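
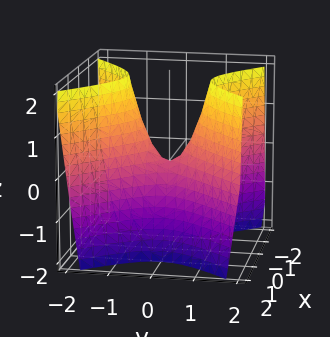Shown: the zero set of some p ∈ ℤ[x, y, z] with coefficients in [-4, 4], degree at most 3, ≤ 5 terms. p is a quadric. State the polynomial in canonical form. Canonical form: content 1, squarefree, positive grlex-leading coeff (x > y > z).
First, the degree is 2 — a hyperbolic paraboloid; a quadric.
Then, symmetries: mirror symmetry y ↦ −y ⇒ only even powers of y; the x ↦ −x reflection is a symmetry, so x appears only in even powers.
Next, from the visible intercepts: one y-axis crossing is at y = 0; it meets the z-axis at z = 0 (among the integer gridlines).
Finally, together with the visible shape, these determine p as stated.

2*x^2 - 2*y^2 + z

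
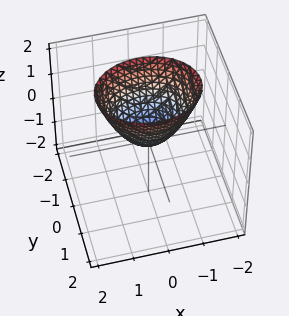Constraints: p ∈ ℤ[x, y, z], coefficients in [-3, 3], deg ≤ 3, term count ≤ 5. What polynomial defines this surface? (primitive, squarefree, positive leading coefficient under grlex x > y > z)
2*x^2 + 3*y^2 - 2*z

(a) deg p = 2. A paraboloid; a quadric.
(b) Symmetries: it's symmetric under y → −y, forcing even powers of y; the x ↦ −x reflection is a symmetry, so x appears only in even powers.
(c) Reading off the gridlines: one y-axis crossing is at y = 0; it meets the x-axis at x = 0 (among the integer gridlines); one z-axis crossing is at z = 0.
(d) Fitting integer coefficients to these (and the overall shape) gives p.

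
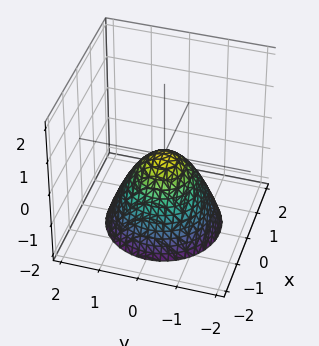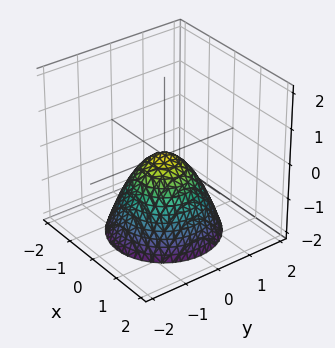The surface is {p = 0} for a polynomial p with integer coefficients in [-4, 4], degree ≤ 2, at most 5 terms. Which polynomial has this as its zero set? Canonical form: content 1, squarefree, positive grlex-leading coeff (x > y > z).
1. Degree: a single bowl opening along one axis; a quadric, so deg p = 2.
2. Symmetry: the z-axis is an axis of rotation, so x and y enter only as x² + y².
3. From the axis intercepts and sections: it crosses the y-axis at the gridline y = 0; one x-axis crossing is at x = 0; it meets the z-axis at z = 0 (among the integer gridlines).
4. Putting this together gives p.

x^2 + y^2 + z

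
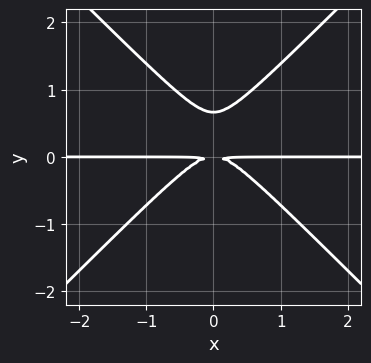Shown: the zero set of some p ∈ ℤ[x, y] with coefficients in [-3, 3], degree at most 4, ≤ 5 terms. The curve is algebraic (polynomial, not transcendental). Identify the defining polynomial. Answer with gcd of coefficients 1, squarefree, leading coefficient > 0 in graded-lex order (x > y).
3*x^2*y - 3*y^3 + 2*y^2

(a) Degree: no degree-2 curve has this shape, so deg p = 3.
(b) Symmetries: the x ↦ −x reflection is a symmetry, so x appears only in even powers.
(c) Observable constraints: the visible x-axis segment lies entirely on the curve.
(d) These observations pin down the coefficients.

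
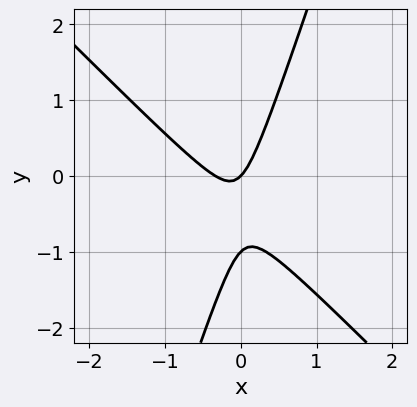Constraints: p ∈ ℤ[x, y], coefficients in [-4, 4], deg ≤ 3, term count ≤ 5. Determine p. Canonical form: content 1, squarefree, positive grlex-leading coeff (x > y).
3*x^2 + 2*x*y - y^2 + x - y

1. Degree: a generic line meets the curve in up to 2 points, so deg p = 2.
2. From the axis intercepts and sections: one x-axis crossing is at x = 0; the y-axis gridline crossings are at y ∈ {-1, 0}.
3. The integer polynomial consistent with all of this is the stated p.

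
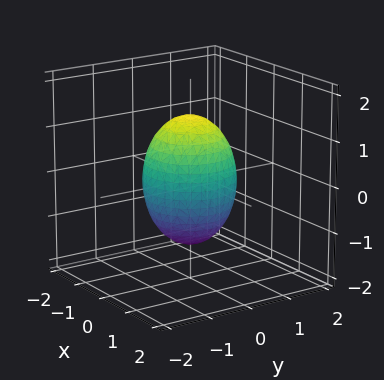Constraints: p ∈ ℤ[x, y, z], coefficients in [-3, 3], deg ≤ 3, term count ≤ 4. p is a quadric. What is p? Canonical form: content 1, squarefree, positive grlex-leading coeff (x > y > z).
2*x^2 + 2*y^2 + z^2 - 2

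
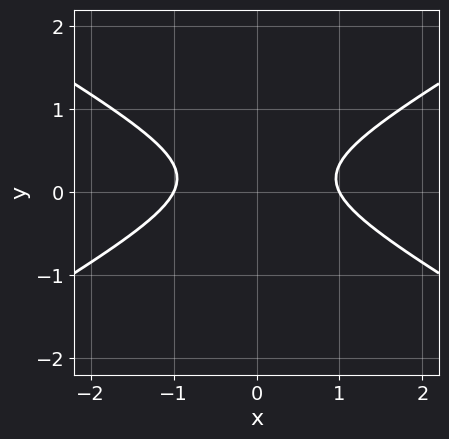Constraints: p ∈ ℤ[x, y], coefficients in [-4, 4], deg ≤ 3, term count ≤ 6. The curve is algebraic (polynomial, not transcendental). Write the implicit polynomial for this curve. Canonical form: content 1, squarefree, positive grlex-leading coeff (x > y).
x^2 - 3*y^2 + y - 1

First, deg p = 2.
Then, symmetries: mirror symmetry x ↦ −x ⇒ only even powers of x.
Next, checking where it meets the axes: among the integer gridlines, it crosses the x-axis at x ∈ {-1, 1}; no y-intercept at any integer in the box.
Finally, solving for integer coefficients yields p as stated.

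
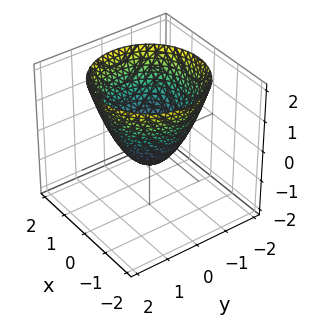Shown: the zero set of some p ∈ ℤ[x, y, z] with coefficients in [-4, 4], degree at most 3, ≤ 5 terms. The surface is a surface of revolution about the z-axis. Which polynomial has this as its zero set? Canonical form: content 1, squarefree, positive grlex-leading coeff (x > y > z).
3*x^2 + 3*y^2 - 3*z - 2

First, deg p = 2. No degree-1 surface has this shape.
Then, symmetries: rotational symmetry about the z-axis ⇒ p depends on x, y only through x² + y².
Next, from the axis intercepts and sections: a circular section at z = 1 has radius between 1 and 2.
Finally, the integer polynomial consistent with all of this is the stated p.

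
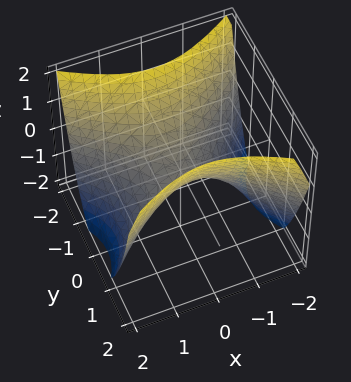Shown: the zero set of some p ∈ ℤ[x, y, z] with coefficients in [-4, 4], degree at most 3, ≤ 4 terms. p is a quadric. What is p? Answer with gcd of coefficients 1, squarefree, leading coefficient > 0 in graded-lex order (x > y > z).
1. Degree: a saddle surface; a quadric, so deg p = 2.
2. Symmetries: the x ↦ −x reflection is a symmetry, so x appears only in even powers; mirror symmetry y ↦ −y ⇒ only even powers of y.
3. From the axis intercepts and sections: one z-axis crossing is at z = 0; it crosses the x-axis at the gridline x = 0.
4. Fitting integer coefficients to these (and the overall shape) gives p.

2*x^2 - 3*y^2 + 3*z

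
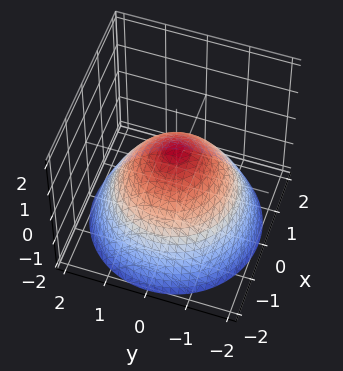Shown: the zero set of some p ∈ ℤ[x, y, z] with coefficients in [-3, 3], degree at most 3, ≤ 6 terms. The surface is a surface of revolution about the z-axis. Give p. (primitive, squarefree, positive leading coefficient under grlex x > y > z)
2*x^2 + 2*y^2 + 3*z - 2

1. Degree: the shape is more complex than any degree-1 surface, so deg p = 2.
2. Symmetry: every cross-section ⟂ z is a circle, so x, y appear only via x² + y².
3. From the axis intercepts and sections: among the integer gridlines, it crosses the x-axis at x ∈ {-1, 1}; among the integer gridlines, it crosses the y-axis at y ∈ {-1, 1}; a circular section at z = 0 has radius exactly 1.
4. Matching integer coefficients to the picture gives p.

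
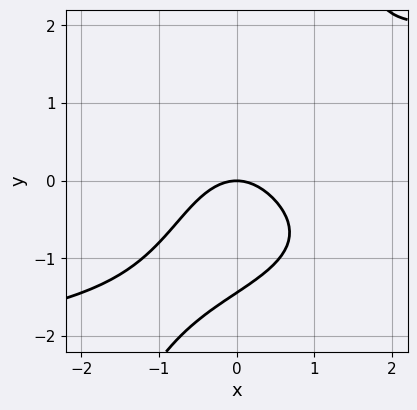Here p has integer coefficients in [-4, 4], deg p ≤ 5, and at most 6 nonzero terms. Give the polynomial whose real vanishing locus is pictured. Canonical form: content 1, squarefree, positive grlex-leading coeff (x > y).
First, degree: no degree-3 curve has this shape, so deg p = 4.
Next, reading off the gridlines: it crosses the x-axis at the gridline x = 0; one y-axis crossing is at y = 0.
Finally, solving for integer coefficients yields p as stated.

2*x*y^3 - y^4 - 3*x^2 - 3*y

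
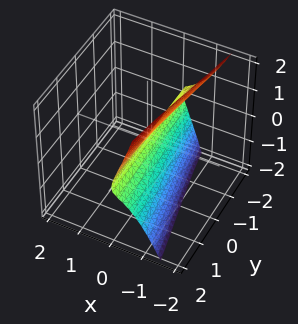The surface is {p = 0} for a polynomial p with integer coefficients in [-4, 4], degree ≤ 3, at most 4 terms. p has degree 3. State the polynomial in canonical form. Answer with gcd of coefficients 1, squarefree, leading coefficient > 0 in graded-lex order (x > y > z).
1. deg p = 3. No degree-2 surface has this shape.
2. Against the integer gridlines: it crosses the z-axis at the gridline z = 0; the visible y-axis segment lies entirely on the surface; it meets the x-axis at x = 0 (among the integer gridlines).
3. The integer polynomial consistent with all of this is the stated p.

3*x^3 + x*y*z + z^2 + x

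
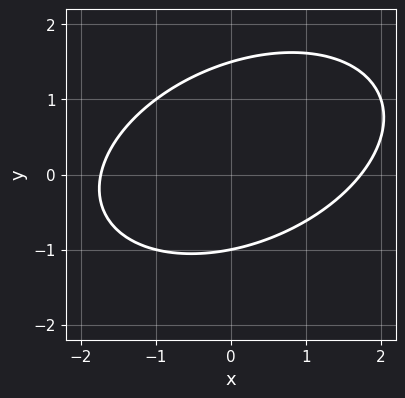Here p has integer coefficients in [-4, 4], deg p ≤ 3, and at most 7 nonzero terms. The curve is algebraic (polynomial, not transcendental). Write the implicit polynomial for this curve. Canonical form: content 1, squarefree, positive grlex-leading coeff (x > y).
Degree: a generic line meets the curve in up to 2 points, so deg p = 2.
From the visible intercepts: it meets the y-axis at y = -1 (among the integer gridlines).
Assembling these constraints gives the stated polynomial.

x^2 - x*y + 2*y^2 - y - 3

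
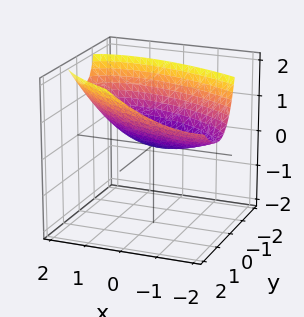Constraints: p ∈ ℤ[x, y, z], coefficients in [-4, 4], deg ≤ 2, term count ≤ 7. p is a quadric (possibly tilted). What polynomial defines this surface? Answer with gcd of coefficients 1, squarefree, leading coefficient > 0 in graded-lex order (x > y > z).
x^2 + 2*x*y + 3*y^2 - 2*y*z - 3*z

(a) Degree: the shape is more complex than any degree-1 surface, so deg p = 2.
(b) From the axis intercepts and sections: it meets the y-axis at y = 0 (among the integer gridlines); it crosses the z-axis at the gridline z = 0; it meets the x-axis at x = 0 (among the integer gridlines).
(c) Putting this together gives p.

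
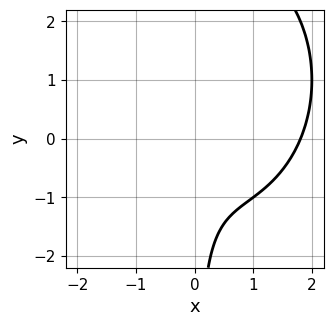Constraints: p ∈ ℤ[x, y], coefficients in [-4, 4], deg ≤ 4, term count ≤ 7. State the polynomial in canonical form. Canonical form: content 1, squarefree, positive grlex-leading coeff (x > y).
2*x^3 + x*y^2 - 3*x^2 - 2*x*y - 2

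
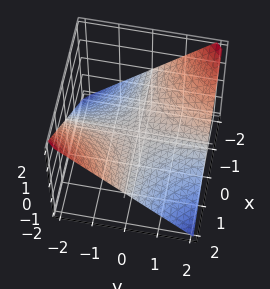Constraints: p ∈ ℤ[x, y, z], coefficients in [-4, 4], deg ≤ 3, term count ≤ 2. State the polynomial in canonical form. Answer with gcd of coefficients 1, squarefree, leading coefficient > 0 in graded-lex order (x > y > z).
(a) deg p = 2. A saddle surface; a quadric.
(b) Against the integer gridlines: the visible x-axis segment lies entirely on the surface; the visible y-axis segment lies entirely on the surface; it crosses the z-axis at the gridline z = 0.
(c) Fitting integer coefficients to these (and the overall shape) gives p.

x*y + 2*z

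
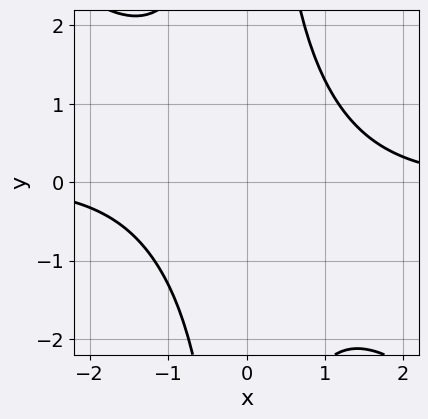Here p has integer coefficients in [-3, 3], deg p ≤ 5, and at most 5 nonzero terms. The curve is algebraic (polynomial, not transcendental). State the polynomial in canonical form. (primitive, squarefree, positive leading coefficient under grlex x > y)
x^3*y + x^2*y^2 - 3

The degree is 4 — the shape is more complex than any degree-3 curve.
From the visible intercepts: it misses every integer gridline on the y-axis; no x-intercept at any integer in the box.
Together with the visible shape, these determine p as stated.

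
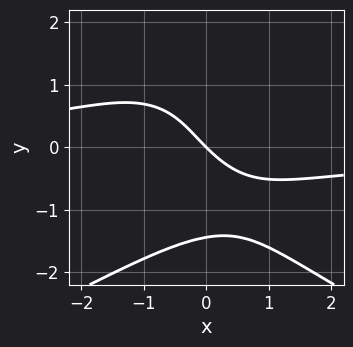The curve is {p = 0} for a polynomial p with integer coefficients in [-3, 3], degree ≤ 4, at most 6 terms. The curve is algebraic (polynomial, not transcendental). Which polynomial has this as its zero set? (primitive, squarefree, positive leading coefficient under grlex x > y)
y^4 + 2*x^2*y + x*y + 3*x + 3*y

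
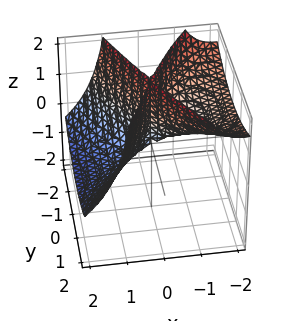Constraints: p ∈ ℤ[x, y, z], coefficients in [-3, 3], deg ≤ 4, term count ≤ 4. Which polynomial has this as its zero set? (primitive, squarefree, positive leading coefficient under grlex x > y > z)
x^3 + 2*x^2*z - y^2

The degree is 3 — no degree-2 surface has this shape.
From the visible intercepts: one y-axis crossing is at y = 0; the visible z-axis segment lies entirely on the surface; one x-axis crossing is at x = 0.
Fitting integer coefficients to these (and the overall shape) gives p.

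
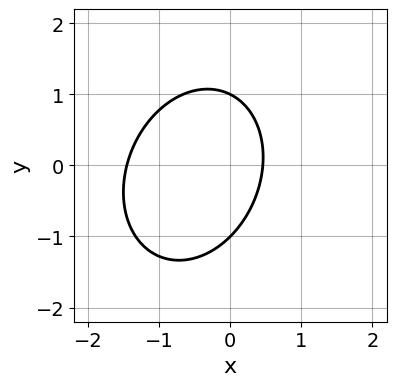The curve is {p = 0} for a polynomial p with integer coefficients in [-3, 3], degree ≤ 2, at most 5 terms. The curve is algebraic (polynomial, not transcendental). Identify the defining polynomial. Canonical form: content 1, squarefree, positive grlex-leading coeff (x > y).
First, deg p = 2. A generic line meets the curve in up to 2 points.
Next, from the axis intercepts and sections: among the integer gridlines, it crosses the y-axis at y ∈ {-1, 1}.
Finally, putting this together gives p.

3*x^2 - x*y + 2*y^2 + 3*x - 2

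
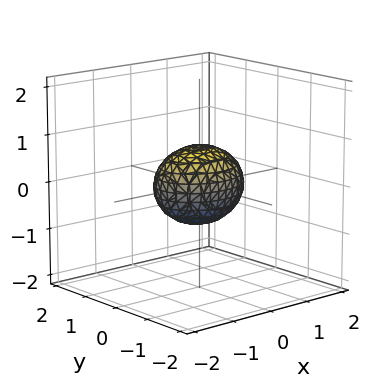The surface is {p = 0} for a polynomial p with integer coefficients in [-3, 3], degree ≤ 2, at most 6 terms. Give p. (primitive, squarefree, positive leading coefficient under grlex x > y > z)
First, deg p = 2. A closed, bounded, convex surface; a quadric.
Then, symmetries: the y ↦ −y reflection is a symmetry, so y appears only in even powers; it's symmetric under z → −z, forcing even powers of z; the x ↦ −x reflection is a symmetry, so x appears only in even powers.
Then, checking where it meets the axes: the x-axis gridline crossings are at x ∈ {-1, 1}.
Finally, putting this together gives p.

2*x^2 + 3*y^2 + 3*z^2 - 2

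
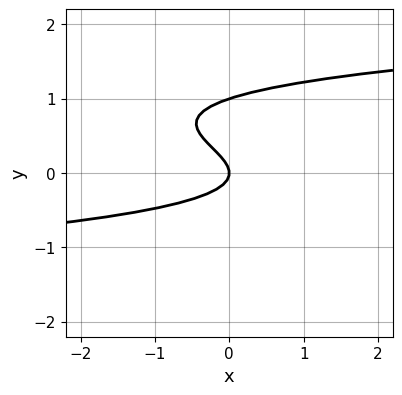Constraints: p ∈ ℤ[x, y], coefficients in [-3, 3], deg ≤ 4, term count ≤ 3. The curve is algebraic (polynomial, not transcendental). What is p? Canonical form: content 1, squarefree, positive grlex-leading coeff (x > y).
First, deg p = 3. The shape is more complex than any degree-2 curve.
Then, reading off the gridlines: one x-axis crossing is at x = 0; among the integer gridlines, it crosses the y-axis at y ∈ {0, 1}.
Finally, assembling these constraints gives the stated polynomial.

3*y^3 - 3*y^2 - x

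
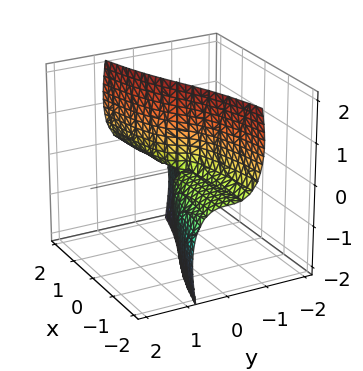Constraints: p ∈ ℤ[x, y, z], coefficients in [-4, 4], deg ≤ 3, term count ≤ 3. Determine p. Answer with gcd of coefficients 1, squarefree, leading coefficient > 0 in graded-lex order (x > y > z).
(a) deg p = 3. The shape is more complex than any degree-2 surface.
(b) Against the integer gridlines: every point of the x-axis in the box is on the surface; it crosses the y-axis at the gridline y = 0; every point of the z-axis in the box is on the surface.
(c) Putting this together gives p.

2*y^3 + y*z^2 - x*z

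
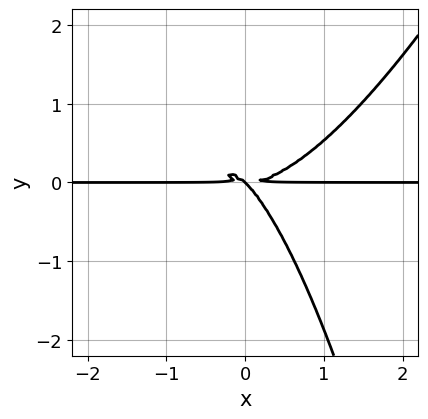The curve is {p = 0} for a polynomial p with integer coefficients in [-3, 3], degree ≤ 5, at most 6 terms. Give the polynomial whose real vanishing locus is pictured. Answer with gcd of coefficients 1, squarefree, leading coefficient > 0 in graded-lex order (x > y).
3*x^3*y - x^2*y^2 - 3*x*y^2 - 3*y^3

1. deg p = 4.
2. From the axis intercepts and sections: the visible x-axis segment lies entirely on the curve; it crosses the y-axis at the gridline y = 0.
3. Matching integer coefficients to the picture gives p.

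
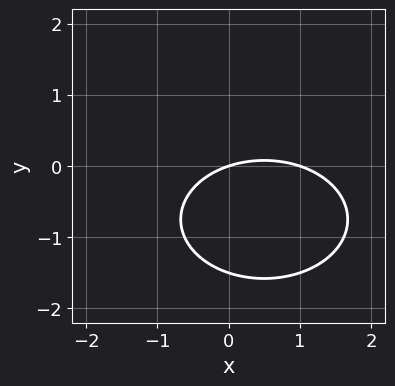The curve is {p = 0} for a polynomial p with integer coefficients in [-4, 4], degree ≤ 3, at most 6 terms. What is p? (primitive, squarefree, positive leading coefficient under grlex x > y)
x^2 + 2*y^2 - x + 3*y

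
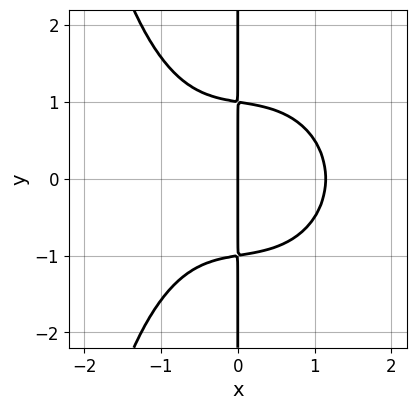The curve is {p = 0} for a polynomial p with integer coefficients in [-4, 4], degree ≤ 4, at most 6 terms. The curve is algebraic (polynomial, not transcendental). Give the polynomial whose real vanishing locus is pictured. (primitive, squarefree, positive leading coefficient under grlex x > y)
1. deg p = 4. No degree-3 curve has this shape.
2. Symmetries: mirror symmetry y ↦ −y ⇒ only even powers of y.
3. Checking where it meets the axes: the visible y-axis segment lies entirely on the curve; one x-axis crossing is at x = 0.
4. These observations pin down the coefficients.

2*x^4 + x^2*y^2 + 3*x*y^2 - 3*x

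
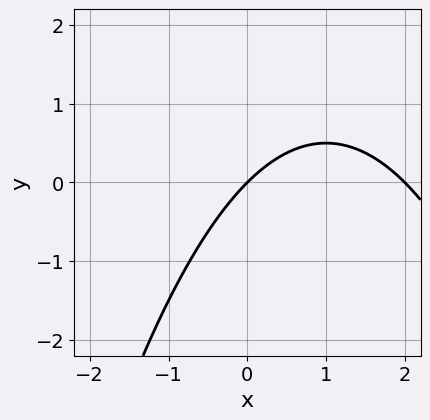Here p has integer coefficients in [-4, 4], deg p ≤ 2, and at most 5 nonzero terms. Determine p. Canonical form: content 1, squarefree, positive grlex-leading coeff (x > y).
x^2 - 2*x + 2*y

The degree is 2 — a generic line meets the curve in up to 2 points.
Checking where it meets the axes: the x-axis gridline crossings are at x ∈ {0, 2}; one y-axis crossing is at y = 0.
Together with the visible shape, these determine p as stated.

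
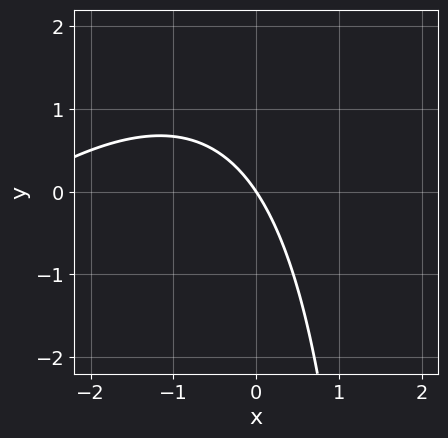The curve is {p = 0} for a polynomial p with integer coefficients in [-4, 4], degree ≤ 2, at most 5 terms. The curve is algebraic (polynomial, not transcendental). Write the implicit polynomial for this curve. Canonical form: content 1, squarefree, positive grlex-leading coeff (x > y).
x^2 - x*y + 3*x + 2*y

Degree: no degree-1 curve has this shape, so deg p = 2.
Against the integer gridlines: one x-axis crossing is at x = 0; it crosses the y-axis at the gridline y = 0.
The integer polynomial consistent with all of this is the stated p.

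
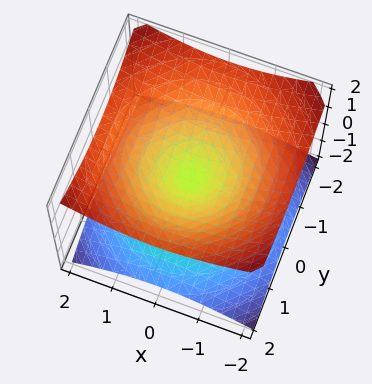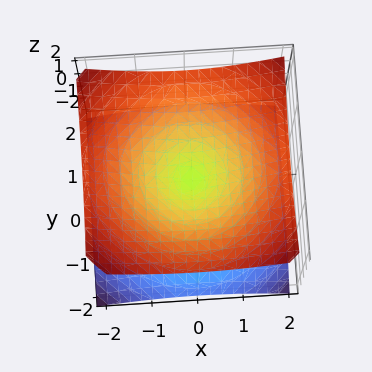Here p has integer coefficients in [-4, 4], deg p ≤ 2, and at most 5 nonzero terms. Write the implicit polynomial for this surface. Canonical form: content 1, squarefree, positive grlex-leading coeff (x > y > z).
x^2 + y^2 - 2*z^2

deg p = 2. A double cone through the origin; a quadric.
Symmetries: mirror symmetry z ↦ −z ⇒ only even powers of z; rotational symmetry about the z-axis ⇒ p depends on x, y only through x² + y².
Observable constraints: one x-axis crossing is at x = 0; a circular section at z = 1 has radius between 1 and 2.
Solving for integer coefficients yields p as stated.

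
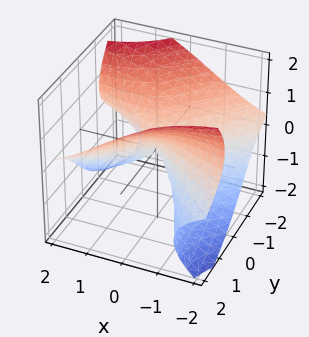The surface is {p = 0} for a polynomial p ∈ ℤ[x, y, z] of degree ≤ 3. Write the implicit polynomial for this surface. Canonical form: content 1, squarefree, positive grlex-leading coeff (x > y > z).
3*x*y*z + 2*z^3 + x^2 - 2*y^2

First, degree: a generic line meets the surface in up to 3 points, so deg p = 3.
Then, checking where it meets the axes: it meets the y-axis at y = 0 (among the integer gridlines); one x-axis crossing is at x = 0; it crosses the z-axis at the gridline z = 0.
Finally, solving for integer coefficients yields p as stated.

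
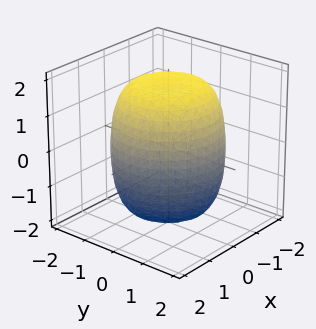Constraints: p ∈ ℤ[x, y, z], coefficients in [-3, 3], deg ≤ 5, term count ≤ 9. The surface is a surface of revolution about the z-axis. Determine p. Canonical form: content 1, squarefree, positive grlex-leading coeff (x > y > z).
x^4 + 2*x^2*y^2 + y^4 - x^2 - y^2 + z^2 - 3

Degree: a generic line meets the surface in up to 4 points, so deg p = 4.
Symmetry: the z-axis is an axis of rotation, so x and y enter only as x² + y².
Observable constraints: a circular section at z = -1 has radius between 1 and 2.
Solving for integer coefficients yields p as stated.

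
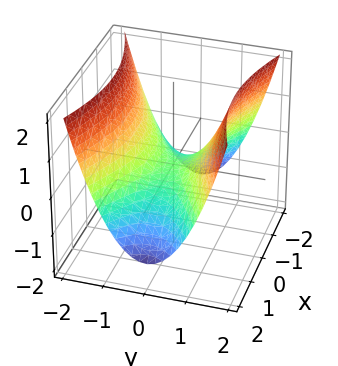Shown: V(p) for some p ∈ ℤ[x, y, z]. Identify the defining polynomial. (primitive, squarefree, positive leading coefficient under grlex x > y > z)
x^2 - 3*y^2 + 3*z

deg p = 2. A hyperbolic paraboloid; a quadric.
Symmetries: it's symmetric under y → −y, forcing even powers of y; the x ↦ −x reflection is a symmetry, so x appears only in even powers.
Observable constraints: it crosses the y-axis at the gridline y = 0; one z-axis crossing is at z = 0.
These observations pin down the coefficients.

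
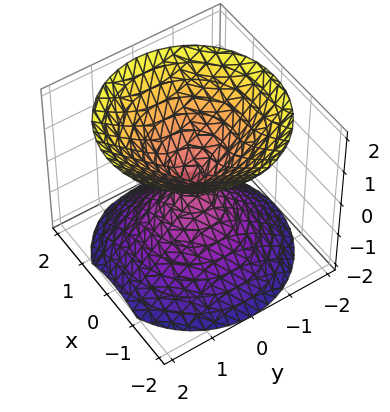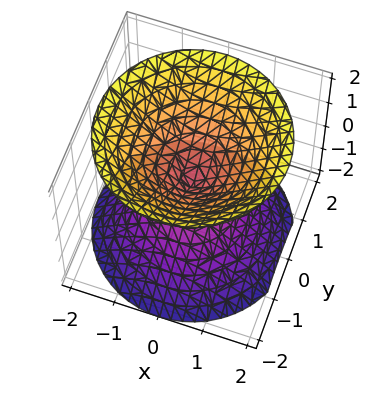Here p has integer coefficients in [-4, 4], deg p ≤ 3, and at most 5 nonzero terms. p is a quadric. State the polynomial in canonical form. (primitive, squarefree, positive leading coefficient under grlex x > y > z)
(a) There are 2 components.
(b) The degree is 2 — two nappes meeting at a single point; a quadric.
(c) Symmetries: every cross-section ⟂ z is a circle, so x, y appear only via x² + y²; the z ↦ −z reflection is a symmetry, so z appears only in even powers.
(d) Reading off the gridlines: one x-axis crossing is at x = 0; one y-axis crossing is at y = 0; it meets the z-axis at z = 0 (among the integer gridlines).
(e) Putting this together gives p.

x^2 + y^2 - z^2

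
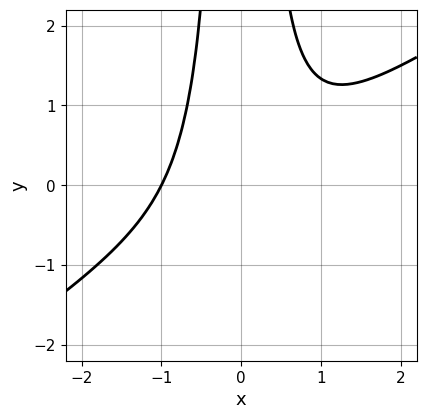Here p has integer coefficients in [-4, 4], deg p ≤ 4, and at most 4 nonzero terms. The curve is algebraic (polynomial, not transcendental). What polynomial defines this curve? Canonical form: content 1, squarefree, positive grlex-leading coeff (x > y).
2*x^3 - 3*x^2*y + 2

1. The degree is 3 — the shape is more complex than any degree-2 curve.
2. Observable constraints: it meets the x-axis at x = -1 (among the integer gridlines); the curve avoids every integer y-axis point in the box.
3. Assembling these constraints gives the stated polynomial.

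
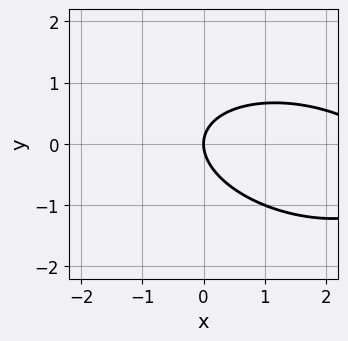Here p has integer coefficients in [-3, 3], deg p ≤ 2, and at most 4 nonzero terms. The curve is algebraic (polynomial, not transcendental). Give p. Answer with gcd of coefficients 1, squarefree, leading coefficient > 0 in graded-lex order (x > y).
x^2 + x*y + 3*y^2 - 3*x

(a) The degree is 2 — a generic line meets the curve in up to 2 points.
(b) From the visible intercepts: one x-axis crossing is at x = 0; one y-axis crossing is at y = 0.
(c) The integer polynomial consistent with all of this is the stated p.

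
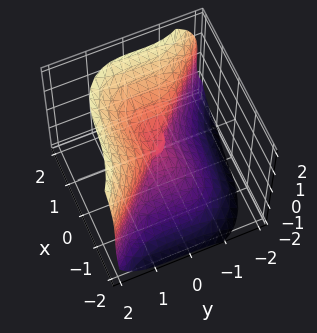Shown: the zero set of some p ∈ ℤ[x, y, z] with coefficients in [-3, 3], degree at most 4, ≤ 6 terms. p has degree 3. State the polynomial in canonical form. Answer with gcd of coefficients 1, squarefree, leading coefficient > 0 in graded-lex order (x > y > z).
First, the degree is 3 — a generic line meets the surface in up to 3 points.
Next, from the visible intercepts: one z-axis crossing is at z = 0; it crosses the y-axis at the gridline y = 0.
Finally, putting this together gives p.

2*x^3 + x*y^2 + 3*y^3 - 2*z^3 + z^2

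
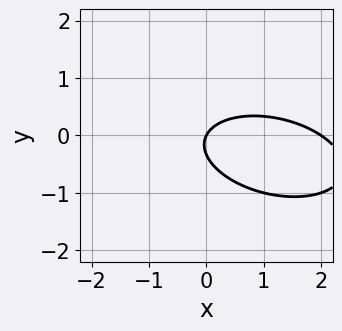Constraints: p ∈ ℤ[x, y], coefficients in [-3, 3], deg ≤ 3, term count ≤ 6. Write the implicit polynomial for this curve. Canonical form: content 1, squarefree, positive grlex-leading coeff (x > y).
x^2 + x*y + 3*y^2 - 2*x + y

1. deg p = 2. No degree-1 curve has this shape.
2. Reading off the gridlines: the x-axis gridline crossings are at x ∈ {0, 2}; it crosses the y-axis at the gridline y = 0.
3. The integer polynomial consistent with all of this is the stated p.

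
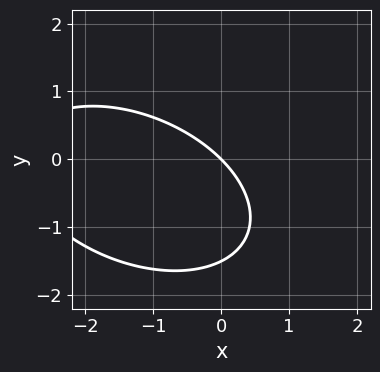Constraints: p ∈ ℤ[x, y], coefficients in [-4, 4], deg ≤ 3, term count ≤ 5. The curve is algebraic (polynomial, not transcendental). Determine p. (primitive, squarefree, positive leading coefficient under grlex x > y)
1. The degree is 2 — a generic line meets the curve in up to 2 points.
2. From the visible intercepts: it crosses the x-axis at the gridline x = 0; it meets the y-axis at y = 0 (among the integer gridlines).
3. These observations pin down the coefficients.

x^2 + x*y + 2*y^2 + 3*x + 3*y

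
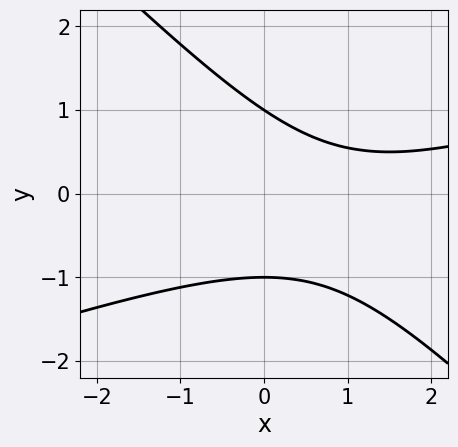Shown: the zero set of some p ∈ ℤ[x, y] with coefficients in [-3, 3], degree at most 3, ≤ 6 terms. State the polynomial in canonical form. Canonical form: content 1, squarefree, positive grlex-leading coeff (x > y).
x^2 - 2*x*y - 3*y^2 - 2*x + 3

The degree is 2 — a generic line meets the curve in up to 2 points.
Observable constraints: the curve avoids every integer x-axis point in the box; among the integer gridlines, it crosses the y-axis at y ∈ {-1, 1}.
Fitting integer coefficients to these (and the overall shape) gives p.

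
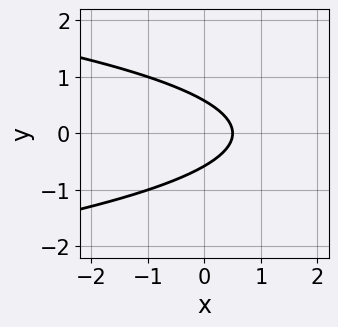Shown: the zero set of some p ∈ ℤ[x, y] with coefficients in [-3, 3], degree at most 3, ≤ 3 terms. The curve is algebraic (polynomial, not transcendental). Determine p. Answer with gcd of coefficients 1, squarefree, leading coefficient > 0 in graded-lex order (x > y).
3*y^2 + 2*x - 1

1. deg p = 2. A generic line meets the curve in up to 2 points.
2. Symmetries: it's symmetric under y → −y, forcing even powers of y.
3. Putting this together gives p.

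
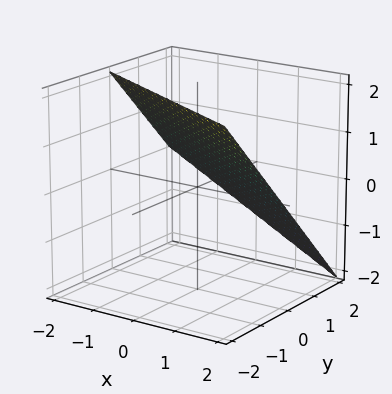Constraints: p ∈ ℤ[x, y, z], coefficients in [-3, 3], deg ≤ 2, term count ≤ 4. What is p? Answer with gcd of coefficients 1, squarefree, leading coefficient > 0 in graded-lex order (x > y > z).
x + 2*y + 2*z - 2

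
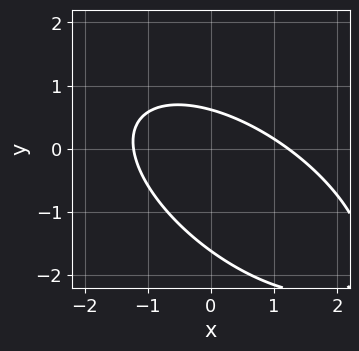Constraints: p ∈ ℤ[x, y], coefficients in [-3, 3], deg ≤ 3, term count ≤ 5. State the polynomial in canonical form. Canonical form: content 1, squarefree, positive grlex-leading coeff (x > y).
2*x^2 + 3*x*y + 3*y^2 + 3*y - 3

First, degree: a generic line meets the curve in up to 2 points, so deg p = 2.
Finally, matching integer coefficients to the picture gives p.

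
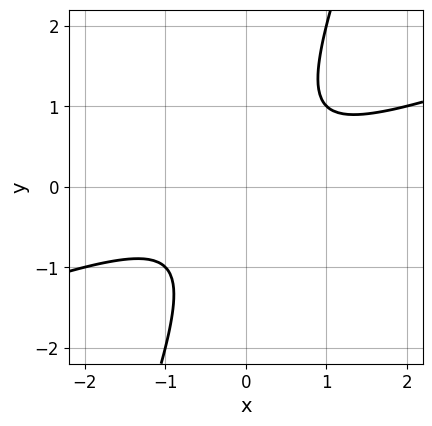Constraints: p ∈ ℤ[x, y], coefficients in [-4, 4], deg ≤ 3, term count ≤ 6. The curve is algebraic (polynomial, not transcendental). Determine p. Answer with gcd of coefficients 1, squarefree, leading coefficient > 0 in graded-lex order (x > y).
x^2 - 3*x*y + y^2 + 1

The degree is 2 — no degree-1 curve has this shape.
Against the integer gridlines: the curve avoids every integer y-axis point in the box; no x-intercept at any integer in the box.
Together with the visible shape, these determine p as stated.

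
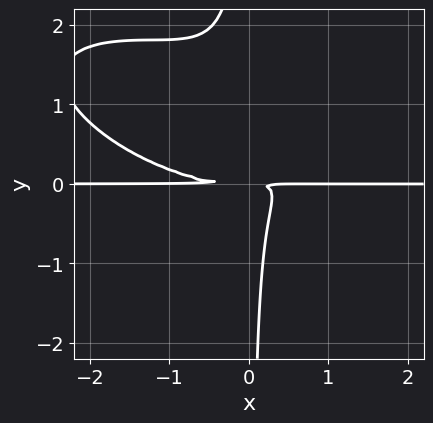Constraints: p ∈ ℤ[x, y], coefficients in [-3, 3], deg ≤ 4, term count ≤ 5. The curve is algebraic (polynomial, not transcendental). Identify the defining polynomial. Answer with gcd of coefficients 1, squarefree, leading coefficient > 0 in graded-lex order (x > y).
x^3*y + 2*x^2*y^2 + 3*x*y^3 - 3*x*y^2 + y^2

1. deg p = 4.
2. From the visible intercepts: the visible x-axis segment lies entirely on the curve.
3. These observations pin down the coefficients.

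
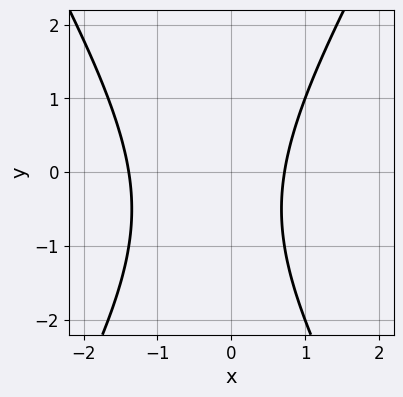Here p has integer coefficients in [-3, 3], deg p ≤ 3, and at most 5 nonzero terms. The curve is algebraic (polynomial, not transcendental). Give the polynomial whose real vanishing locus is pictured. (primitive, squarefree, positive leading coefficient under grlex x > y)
Degree: no degree-1 curve has this shape, so deg p = 2.
Reading off the gridlines: the curve avoids every integer y-axis point in the box.
Assembling these constraints gives the stated polynomial.

3*x^2 - y^2 + 2*x - y - 3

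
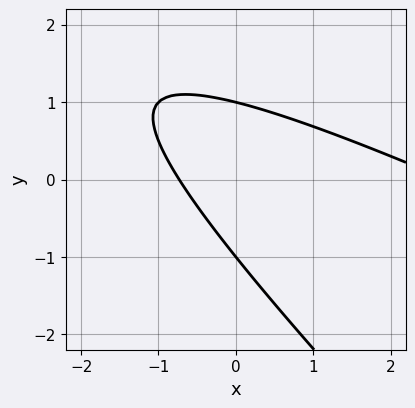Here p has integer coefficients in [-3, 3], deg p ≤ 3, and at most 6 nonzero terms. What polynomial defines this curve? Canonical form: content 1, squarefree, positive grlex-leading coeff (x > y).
(a) Degree: the shape is more complex than any degree-1 curve, so deg p = 2.
(b) From the axis intercepts and sections: among the integer gridlines, it crosses the y-axis at y ∈ {-1, 1}.
(c) Assembling these constraints gives the stated polynomial.

x^2 + 3*x*y + 2*y^2 - 2*x - 2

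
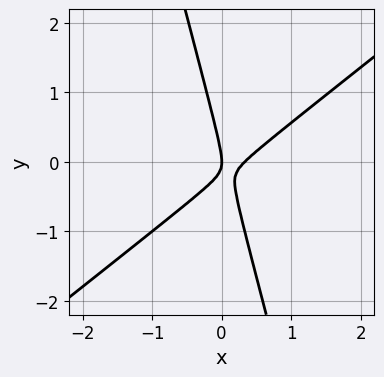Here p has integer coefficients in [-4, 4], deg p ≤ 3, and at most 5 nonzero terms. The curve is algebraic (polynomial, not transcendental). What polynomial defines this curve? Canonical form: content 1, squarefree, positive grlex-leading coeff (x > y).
1. The degree is 2 — a generic line meets the curve in up to 2 points.
2. Reading off the gridlines: it crosses the y-axis at the gridline y = 0; it meets the x-axis at x = 0 (among the integer gridlines).
3. Matching integer coefficients to the picture gives p.

3*x^2 - 3*x*y - y^2 - x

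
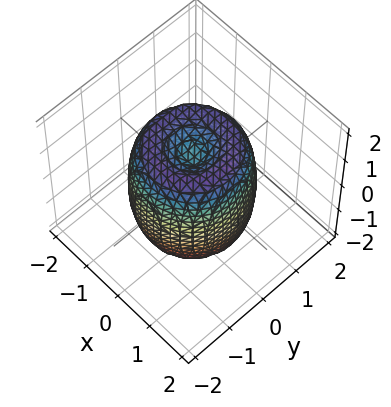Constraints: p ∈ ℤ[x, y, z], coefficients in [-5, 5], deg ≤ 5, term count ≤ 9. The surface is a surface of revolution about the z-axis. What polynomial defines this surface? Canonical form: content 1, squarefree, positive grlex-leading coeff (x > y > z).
The degree is 4 — no degree-3 surface has this shape.
Symmetries: the z-axis is an axis of rotation, so x and y enter only as x² + y².
From the axis intercepts and sections: among the integer gridlines, it crosses the z-axis at z ∈ {-1, 1}; a circular section at z = 1 has radius between 1 and 2.
Together with the visible shape, these determine p as stated.

2*x^4 + 4*x^2*y^2 + 2*y^4 - 3*x^2 - 3*y^2 + z^2 - 1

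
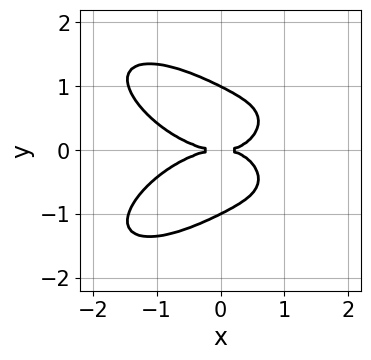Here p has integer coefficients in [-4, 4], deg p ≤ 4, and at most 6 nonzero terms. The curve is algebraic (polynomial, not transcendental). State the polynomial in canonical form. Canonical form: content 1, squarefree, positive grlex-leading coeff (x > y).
x^4 + 3*y^4 + 3*x*y^2 - 3*y^2

First, degree: the shape is more complex than any degree-3 curve, so deg p = 4.
Then, symmetries: mirror symmetry y ↦ −y ⇒ only even powers of y.
Then, reading off the gridlines: it crosses the x-axis at the gridline x = 0; the y-axis gridline crossings are at y ∈ {-1, 0, 1}.
Finally, these observations pin down the coefficients.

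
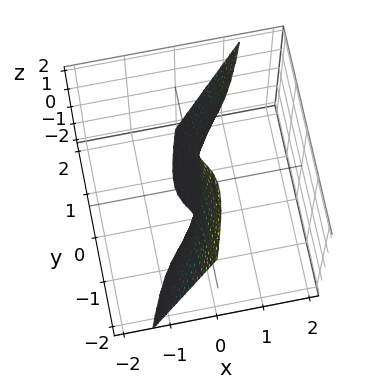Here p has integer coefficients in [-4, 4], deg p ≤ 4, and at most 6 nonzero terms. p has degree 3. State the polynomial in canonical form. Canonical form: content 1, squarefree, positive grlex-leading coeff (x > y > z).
First, the degree is 3 — a generic line meets the surface in up to 3 points.
Then, from the visible intercepts: every point of the z-axis in the box is on the surface; it meets the x-axis at x = 0 (among the integer gridlines); it crosses the y-axis at the gridline y = 0.
Finally, fitting integer coefficients to these (and the overall shape) gives p.

3*x*y^2 - y^3 - y^2*z + x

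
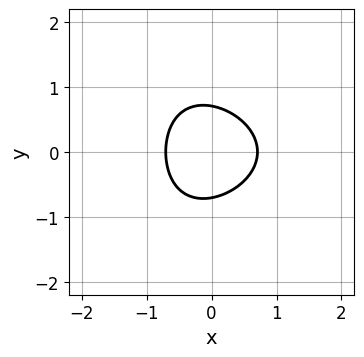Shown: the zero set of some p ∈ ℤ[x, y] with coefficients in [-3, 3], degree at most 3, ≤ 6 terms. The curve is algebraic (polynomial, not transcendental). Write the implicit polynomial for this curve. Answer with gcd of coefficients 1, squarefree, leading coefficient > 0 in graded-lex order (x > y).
x*y^2 + 2*x^2 + 2*y^2 - 1

1. Degree: no degree-2 curve has this shape, so deg p = 3.
2. Symmetries: the y ↦ −y reflection is a symmetry, so y appears only in even powers.
3. The integer polynomial consistent with all of this is the stated p.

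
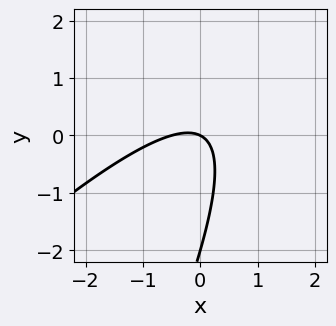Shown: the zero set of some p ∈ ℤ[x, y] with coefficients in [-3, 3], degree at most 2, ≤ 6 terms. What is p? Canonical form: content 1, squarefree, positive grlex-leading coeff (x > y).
2*x^2 - 3*x*y + y^2 + x + 2*y

(a) The degree is 2 — a generic line meets the curve in up to 2 points.
(b) From the axis intercepts and sections: the y-axis gridline crossings are at y ∈ {-2, 0}; it meets the x-axis at x = 0 (among the integer gridlines).
(c) Putting this together gives p.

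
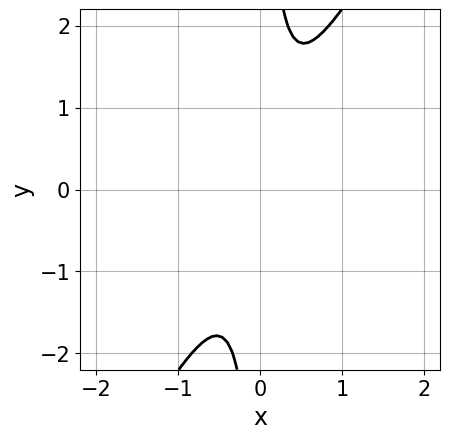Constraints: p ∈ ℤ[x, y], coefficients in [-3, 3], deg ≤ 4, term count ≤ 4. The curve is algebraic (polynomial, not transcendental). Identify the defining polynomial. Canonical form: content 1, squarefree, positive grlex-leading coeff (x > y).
(a) The degree is 4 — the shape is more complex than any degree-3 curve.
(b) Solving for integer coefficients yields p as stated.

2*x^4 + 3*x^2*y^2 - 2*x*y^3 + y^2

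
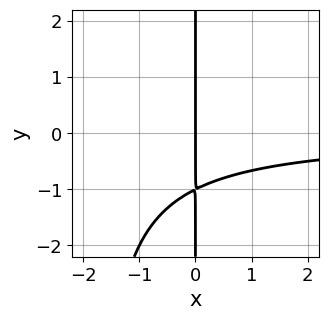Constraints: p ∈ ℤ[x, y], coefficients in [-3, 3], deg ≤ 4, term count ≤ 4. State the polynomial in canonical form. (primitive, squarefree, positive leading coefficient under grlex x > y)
The degree is 3 — the shape is more complex than any degree-2 curve.
Reading off the gridlines: the visible y-axis segment lies entirely on the curve; one x-axis crossing is at x = 0.
Putting this together gives p.

x^2*y + 2*x*y + 2*x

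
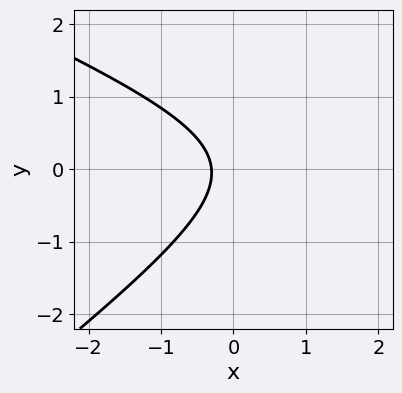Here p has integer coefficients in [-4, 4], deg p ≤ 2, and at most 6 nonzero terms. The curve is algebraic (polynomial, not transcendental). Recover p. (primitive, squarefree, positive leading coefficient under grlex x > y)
x^2 + x*y - 3*y^2 - 3*x - 1

The degree is 2 — the shape is more complex than any degree-1 curve.
Checking where it meets the axes: it misses every integer gridline on the y-axis.
Assembling these constraints gives the stated polynomial.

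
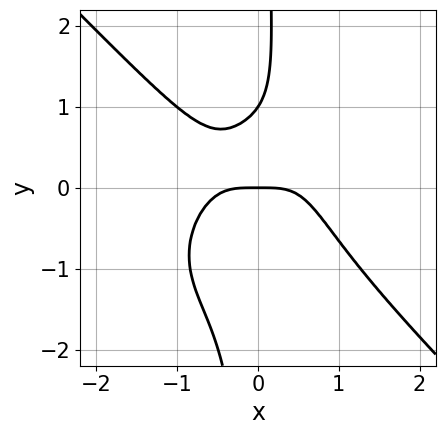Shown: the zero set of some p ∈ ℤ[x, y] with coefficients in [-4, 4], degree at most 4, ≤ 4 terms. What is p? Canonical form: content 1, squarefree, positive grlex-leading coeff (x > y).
1. deg p = 4.
2. From the visible intercepts: it meets the x-axis at x = 0 (among the integer gridlines); the y-axis gridline crossings are at y ∈ {0, 1}.
3. The integer polynomial consistent with all of this is the stated p.

3*x^4 + 3*x*y^3 - 2*y^2 + 2*y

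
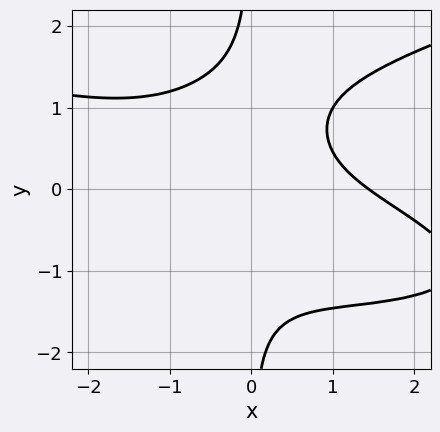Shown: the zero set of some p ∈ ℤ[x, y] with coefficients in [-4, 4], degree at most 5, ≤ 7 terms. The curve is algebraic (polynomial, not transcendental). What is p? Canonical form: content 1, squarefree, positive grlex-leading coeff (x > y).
(a) deg p = 4. A generic line meets the curve in up to 4 points.
(b) From the axis intercepts and sections: it misses every integer gridline on the y-axis.
(c) The integer polynomial consistent with all of this is the stated p.

3*x*y^3 - x^3 - 2*x^2*y - 3*x*y + 3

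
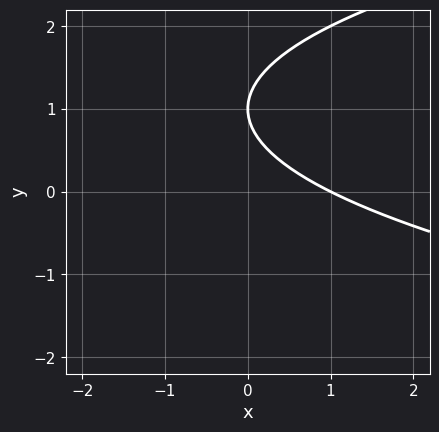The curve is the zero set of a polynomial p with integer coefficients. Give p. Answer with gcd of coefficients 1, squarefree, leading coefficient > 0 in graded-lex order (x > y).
y^2 - x - 2*y + 1

1. deg p = 2. No degree-1 curve has this shape.
2. Checking where it meets the axes: it meets the y-axis at y = 1 (among the integer gridlines); one x-axis crossing is at x = 1.
3. The integer polynomial consistent with all of this is the stated p.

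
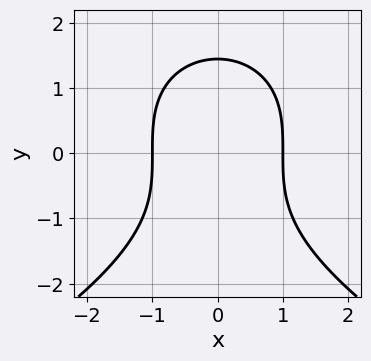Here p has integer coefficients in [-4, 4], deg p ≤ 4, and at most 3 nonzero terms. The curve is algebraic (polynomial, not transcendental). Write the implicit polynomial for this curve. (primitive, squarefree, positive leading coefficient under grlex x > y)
y^3 + 3*x^2 - 3

(a) The degree is 3 — a generic line meets the curve in up to 3 points.
(b) Symmetries: the x ↦ −x reflection is a symmetry, so x appears only in even powers.
(c) Against the integer gridlines: the x-axis gridline crossings are at x ∈ {-1, 1}.
(d) Fitting integer coefficients to these (and the overall shape) gives p.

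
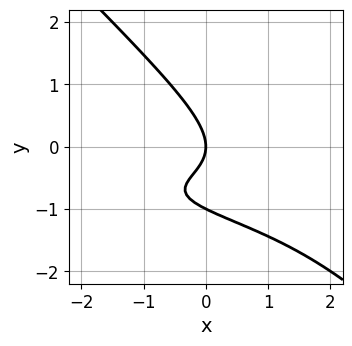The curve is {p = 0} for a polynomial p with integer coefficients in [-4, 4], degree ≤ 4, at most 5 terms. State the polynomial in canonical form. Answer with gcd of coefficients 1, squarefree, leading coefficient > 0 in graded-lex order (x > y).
1. deg p = 3. The shape is more complex than any degree-2 curve.
2. From the visible intercepts: one x-axis crossing is at x = 0; the y-axis gridline crossings are at y ∈ {-1, 0}.
3. The integer polynomial consistent with all of this is the stated p.

2*x*y^2 + 2*y^3 + 3*x*y + 2*y^2 + 2*x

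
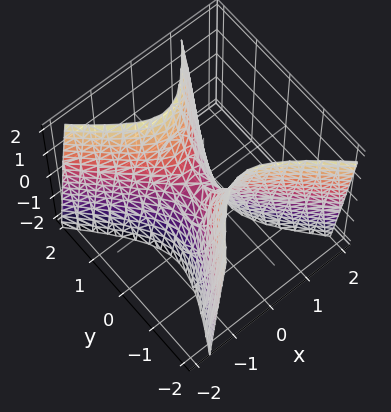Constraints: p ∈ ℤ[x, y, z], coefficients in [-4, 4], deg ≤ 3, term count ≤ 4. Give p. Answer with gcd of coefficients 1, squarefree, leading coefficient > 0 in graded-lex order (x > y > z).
The degree is 2 — no degree-1 surface has this shape.
Observable constraints: one x-axis crossing is at x = 0; it meets the z-axis at z = 0 (among the integer gridlines); it crosses the y-axis at the gridline y = 0.
Putting this together gives p.

3*x^2 + x*y - 2*y^2 + z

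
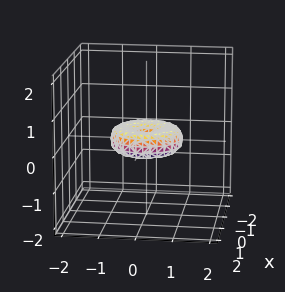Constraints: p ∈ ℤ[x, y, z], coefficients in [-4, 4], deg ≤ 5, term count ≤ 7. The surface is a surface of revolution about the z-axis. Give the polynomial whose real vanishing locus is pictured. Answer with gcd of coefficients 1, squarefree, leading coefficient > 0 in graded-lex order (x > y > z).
First, degree: the shape is more complex than any degree-3 surface, so deg p = 4.
Then, symmetries: the z-axis is an axis of rotation, so x and y enter only as x² + y².
Next, against the integer gridlines: the y-axis gridline crossings are at y ∈ {-1, 0, 1}; a circular section at z = 0 has radius exactly 1.
Finally, assembling these constraints gives the stated polynomial. Check: (1, 0, 0) on the x-axis lies on the surface, and p(1, 0, 0) = 0. ✓

x^4 + 2*x^2*y^2 + y^4 - x^2 - y^2 + 2*z^2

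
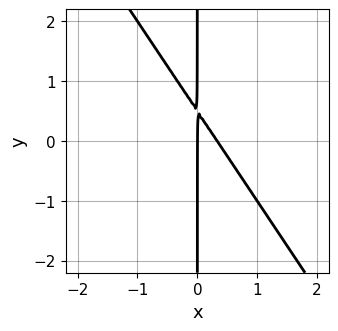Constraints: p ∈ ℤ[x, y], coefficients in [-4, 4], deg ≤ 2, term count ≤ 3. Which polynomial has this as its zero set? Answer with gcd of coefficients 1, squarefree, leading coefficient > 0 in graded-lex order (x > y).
3*x^2 + 2*x*y - x

First, the degree is 2 — no degree-1 curve has this shape.
Next, from the visible intercepts: the visible y-axis segment lies entirely on the curve; one x-axis crossing is at x = 0.
Finally, fitting integer coefficients to these (and the overall shape) gives p.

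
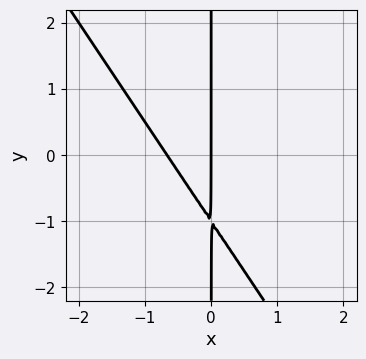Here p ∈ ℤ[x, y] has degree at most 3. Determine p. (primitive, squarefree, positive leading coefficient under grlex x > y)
1. deg p = 2. A generic line meets the curve in up to 2 points.
2. Observable constraints: it meets the x-axis at x = 0 (among the integer gridlines); the visible y-axis segment lies entirely on the curve.
3. Putting this together gives p.

3*x^2 + 2*x*y + 2*x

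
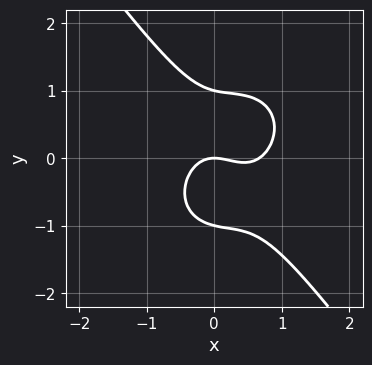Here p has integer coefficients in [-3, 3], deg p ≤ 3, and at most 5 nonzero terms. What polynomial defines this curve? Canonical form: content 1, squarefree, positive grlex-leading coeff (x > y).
3*x^3 + x*y^2 + 2*y^3 - 2*x^2 - 2*y

First, degree: a generic line meets the curve in up to 3 points, so deg p = 3.
Next, from the visible intercepts: among the integer gridlines, it crosses the y-axis at y ∈ {-1, 0, 1}; it crosses the x-axis at the gridline x = 0.
Finally, putting this together gives p.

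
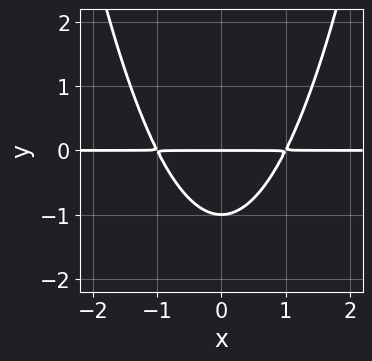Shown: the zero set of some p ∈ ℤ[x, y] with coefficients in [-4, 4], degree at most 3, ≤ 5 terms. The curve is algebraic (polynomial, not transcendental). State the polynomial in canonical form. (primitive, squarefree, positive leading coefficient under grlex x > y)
(a) deg p = 3. A generic line meets the curve in up to 3 points.
(b) Symmetries: it's symmetric under x → −x, forcing even powers of x.
(c) Reading off the gridlines: the visible x-axis segment lies entirely on the curve; among the integer gridlines, it crosses the y-axis at y ∈ {-1, 0}.
(d) Solving for integer coefficients yields p as stated.

x^2*y - y^2 - y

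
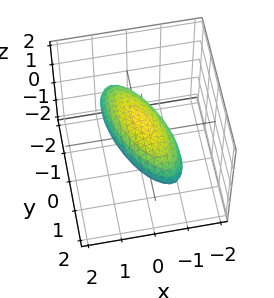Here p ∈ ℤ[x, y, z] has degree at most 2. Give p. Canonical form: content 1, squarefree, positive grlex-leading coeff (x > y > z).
3*x^2 + 2*x*y + y^2 + 3*z^2 - 2

The degree is 2 — a generic line meets the surface in up to 2 points.
Matching integer coefficients to the picture gives p.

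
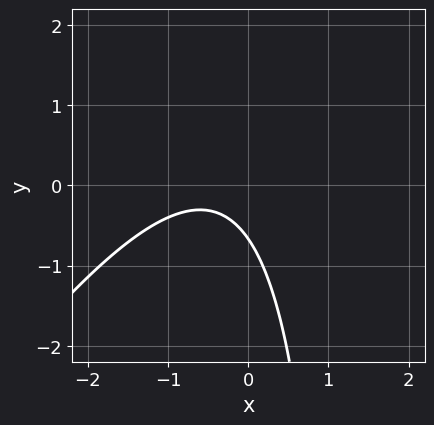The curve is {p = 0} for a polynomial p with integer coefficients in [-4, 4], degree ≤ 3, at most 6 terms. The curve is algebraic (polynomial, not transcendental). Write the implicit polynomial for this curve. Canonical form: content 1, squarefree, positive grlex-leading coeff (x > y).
First, degree: a generic line meets the curve in up to 2 points, so deg p = 2.
Then, from the visible intercepts: it misses every integer gridline on the x-axis.
Finally, matching integer coefficients to the picture gives p.

3*x^2 - 2*x*y + 3*x + 3*y + 2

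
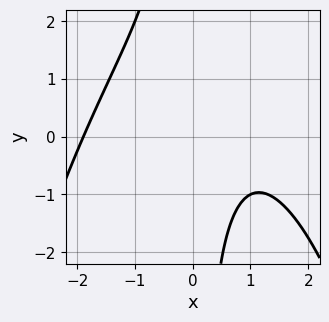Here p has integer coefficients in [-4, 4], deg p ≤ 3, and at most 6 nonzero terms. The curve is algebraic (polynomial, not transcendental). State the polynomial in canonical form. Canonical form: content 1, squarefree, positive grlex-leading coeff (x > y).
x^3 + 2*x*y - 2*x + 3

1. Degree: the shape is more complex than any degree-2 curve, so deg p = 3.
2. Checking where it meets the axes: the curve avoids every integer y-axis point in the box.
3. Putting this together gives p.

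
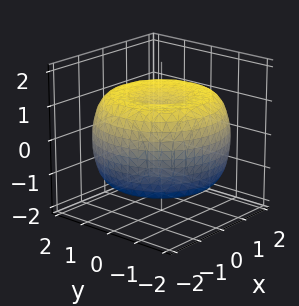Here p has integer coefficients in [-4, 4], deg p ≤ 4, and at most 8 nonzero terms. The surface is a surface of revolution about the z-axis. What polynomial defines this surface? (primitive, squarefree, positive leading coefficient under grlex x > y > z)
First, the degree is 4 — a generic line meets the surface in up to 4 points.
Next, by symmetry, the surface is invariant under rotation about z: p = q(x² + y², z).
Next, observable constraints: a circular section at z = 1 has radius between 1 and 2; the z-axis gridline crossings are at z ∈ {-1, 1}.
Finally, putting this together gives p.

x^4 + 2*x^2*y^2 + y^4 - 3*x^2 - 3*y^2 + 3*z^2 - 3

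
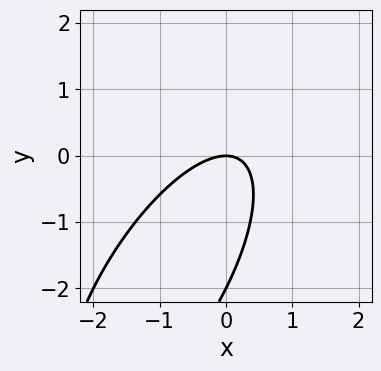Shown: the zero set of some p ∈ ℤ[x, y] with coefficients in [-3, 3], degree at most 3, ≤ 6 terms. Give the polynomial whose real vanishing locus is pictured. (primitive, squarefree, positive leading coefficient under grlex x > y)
2*x^2 - 2*x*y + y^2 + 2*y

(a) The degree is 2 — a generic line meets the curve in up to 2 points.
(b) Checking where it meets the axes: the y-axis gridline crossings are at y ∈ {-2, 0}; it crosses the x-axis at the gridline x = 0.
(c) Putting this together gives p.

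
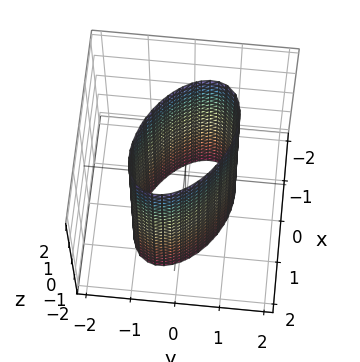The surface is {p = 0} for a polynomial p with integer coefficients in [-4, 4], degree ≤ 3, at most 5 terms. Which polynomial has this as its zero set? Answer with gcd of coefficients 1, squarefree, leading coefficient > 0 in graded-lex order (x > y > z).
1. Degree: the shape is more complex than any degree-1 surface, so deg p = 2.
2. From the visible intercepts: among the integer gridlines, it crosses the y-axis at y ∈ {-1, 1}; no z-intercept at any integer in the box.
3. Matching integer coefficients to the picture gives p.

2*x^2 + 2*x*y + 3*y^2 - 3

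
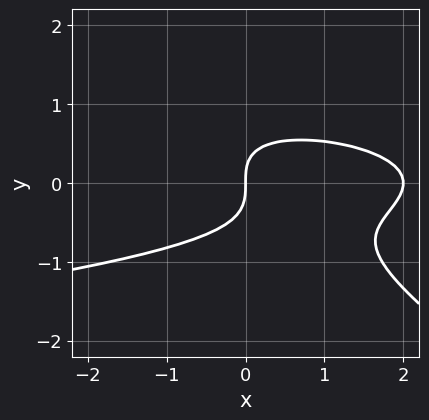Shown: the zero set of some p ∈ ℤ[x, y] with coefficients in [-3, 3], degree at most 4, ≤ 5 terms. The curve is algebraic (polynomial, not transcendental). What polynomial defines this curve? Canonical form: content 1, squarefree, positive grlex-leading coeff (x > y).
1. The degree is 3 — the shape is more complex than any degree-2 curve.
2. From the axis intercepts and sections: among the integer gridlines, it crosses the x-axis at x ∈ {0, 2}; it meets the y-axis at y = 0 (among the integer gridlines).
3. Assembling these constraints gives the stated polynomial.

2*x*y^2 + 3*y^3 + x^2 - 2*x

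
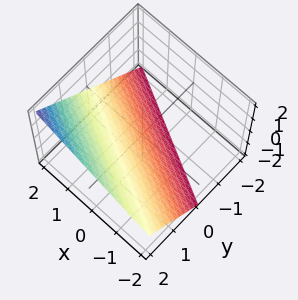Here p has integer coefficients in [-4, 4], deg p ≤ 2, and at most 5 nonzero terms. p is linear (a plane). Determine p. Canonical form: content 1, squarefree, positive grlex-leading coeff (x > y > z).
(a) Degree: the surface is flat (a plane), so deg p = 1.
(b) Observable constraints: it crosses the z-axis at the gridline z = -1; it crosses the y-axis at the gridline y = 1; it crosses the x-axis at the gridline x = 2.
(c) Matching integer coefficients to the picture gives p.

x + 2*y - 2*z - 2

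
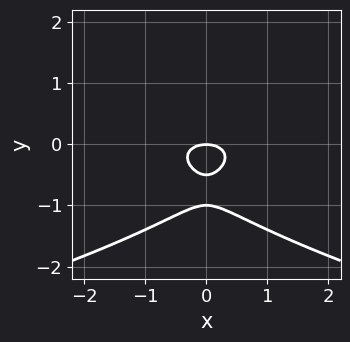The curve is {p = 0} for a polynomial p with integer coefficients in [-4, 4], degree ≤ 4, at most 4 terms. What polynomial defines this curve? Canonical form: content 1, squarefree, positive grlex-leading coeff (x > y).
2*y^3 + x^2 + 3*y^2 + y

(a) deg p = 3. No degree-2 curve has this shape.
(b) Symmetries: mirror symmetry x ↦ −x ⇒ only even powers of x.
(c) Observable constraints: it meets the x-axis at x = 0 (among the integer gridlines); the y-axis gridline crossings are at y ∈ {-1, 0}.
(d) Matching integer coefficients to the picture gives p.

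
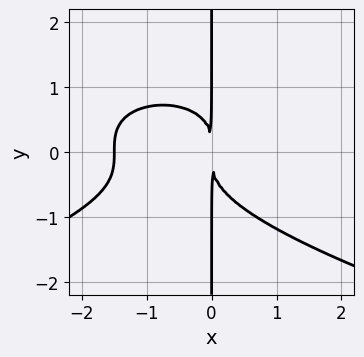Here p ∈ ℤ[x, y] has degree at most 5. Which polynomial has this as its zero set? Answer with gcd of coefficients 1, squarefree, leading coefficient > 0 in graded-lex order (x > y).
3*x*y^3 + 2*x^3 + 3*x^2

(a) The degree is 4 — the shape is more complex than any degree-3 curve.
(b) Checking where it meets the axes: the visible y-axis segment lies entirely on the curve.
(c) Fitting integer coefficients to these (and the overall shape) gives p.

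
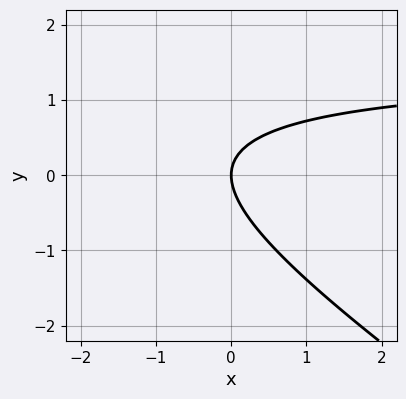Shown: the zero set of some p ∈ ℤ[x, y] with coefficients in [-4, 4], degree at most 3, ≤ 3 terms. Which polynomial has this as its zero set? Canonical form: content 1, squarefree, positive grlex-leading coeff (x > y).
2*x*y + 3*y^2 - 3*x

(a) deg p = 2. No degree-1 curve has this shape.
(b) From the visible intercepts: it crosses the x-axis at the gridline x = 0; it crosses the y-axis at the gridline y = 0.
(c) Matching integer coefficients to the picture gives p.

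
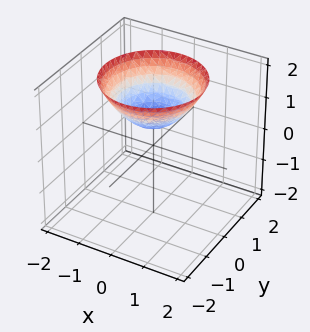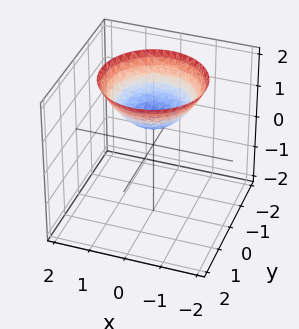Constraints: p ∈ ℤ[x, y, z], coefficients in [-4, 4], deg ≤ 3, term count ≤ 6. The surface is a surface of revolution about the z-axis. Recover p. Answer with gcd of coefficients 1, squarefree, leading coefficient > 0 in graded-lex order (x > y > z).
(a) Degree: a generic line meets the surface in up to 2 points, so deg p = 2.
(b) Symmetries: rotational symmetry about the z-axis ⇒ p depends on x, y only through x² + y².
(c) Observable constraints: a circular section at z = 1 has radius between 0 and 1; it misses every integer gridline on the y-axis.
(d) The integer polynomial consistent with all of this is the stated p.

2*x^2 + 2*y^2 - 3*z + 2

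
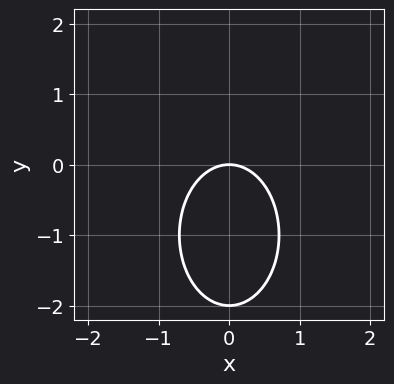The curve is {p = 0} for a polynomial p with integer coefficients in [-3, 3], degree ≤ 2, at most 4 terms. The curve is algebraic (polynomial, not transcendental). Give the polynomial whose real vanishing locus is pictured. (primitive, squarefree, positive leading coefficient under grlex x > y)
2*x^2 + y^2 + 2*y

First, the degree is 2 — the shape is more complex than any degree-1 curve.
Then, symmetries: the x ↦ −x reflection is a symmetry, so x appears only in even powers.
Next, reading off the gridlines: among the integer gridlines, it crosses the y-axis at y ∈ {-2, 0}; it crosses the x-axis at the gridline x = 0.
Finally, assembling these constraints gives the stated polynomial.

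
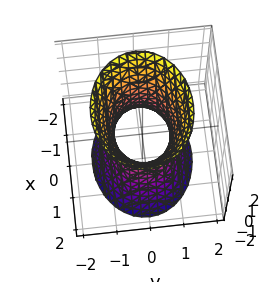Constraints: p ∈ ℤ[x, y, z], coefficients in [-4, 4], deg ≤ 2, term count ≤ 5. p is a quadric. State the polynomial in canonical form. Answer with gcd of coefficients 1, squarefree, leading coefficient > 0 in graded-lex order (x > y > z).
First, deg p = 2. An hourglass — one-sheet hyperboloid; a quadric.
Next, symmetries: it's symmetric under x → −x, forcing even powers of x; the z ↦ −z reflection is a symmetry, so z appears only in even powers; the y ↦ −y reflection is a symmetry, so y appears only in even powers.
Then, checking where it meets the axes: it misses every integer gridline on the z-axis; among the integer gridlines, it crosses the x-axis at x ∈ {-1, 1}.
Finally, matching integer coefficients to the picture gives p.

2*x^2 + 3*y^2 - z^2 - 2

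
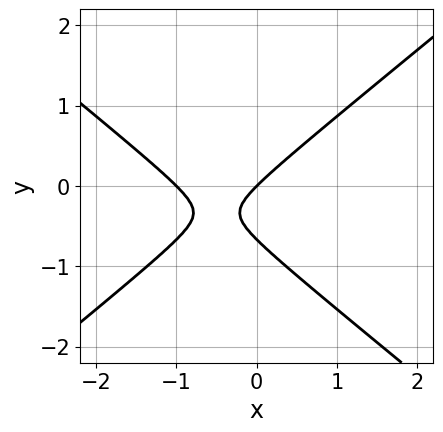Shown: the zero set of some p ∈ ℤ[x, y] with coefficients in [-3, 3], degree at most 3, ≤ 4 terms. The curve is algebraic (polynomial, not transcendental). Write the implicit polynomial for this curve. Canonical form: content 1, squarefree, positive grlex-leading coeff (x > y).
2*x^2 - 3*y^2 + 2*x - 2*y

First, degree: the shape is more complex than any degree-1 curve, so deg p = 2.
Then, from the visible intercepts: one y-axis crossing is at y = 0; among the integer gridlines, it crosses the x-axis at x ∈ {-1, 0}.
Finally, assembling these constraints gives the stated polynomial.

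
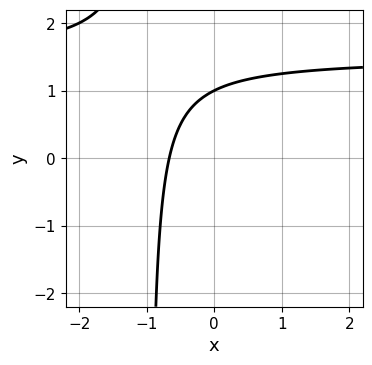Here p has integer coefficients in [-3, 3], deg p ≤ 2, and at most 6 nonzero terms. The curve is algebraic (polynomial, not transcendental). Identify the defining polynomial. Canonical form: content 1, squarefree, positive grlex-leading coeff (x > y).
2*x*y - 3*x + 2*y - 2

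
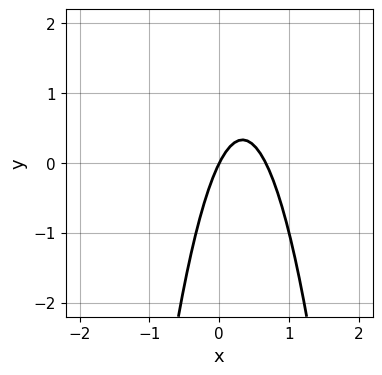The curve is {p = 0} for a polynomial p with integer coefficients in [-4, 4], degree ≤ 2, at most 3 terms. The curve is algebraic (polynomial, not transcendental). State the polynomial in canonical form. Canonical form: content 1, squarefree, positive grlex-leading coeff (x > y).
3*x^2 - 2*x + y

The degree is 2 — no degree-1 curve has this shape.
Observable constraints: one y-axis crossing is at y = 0; it meets the x-axis at x = 0 (among the integer gridlines).
These observations pin down the coefficients.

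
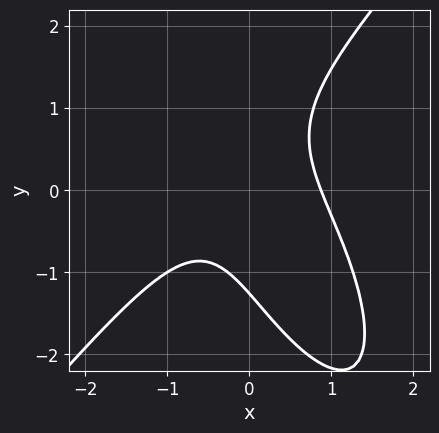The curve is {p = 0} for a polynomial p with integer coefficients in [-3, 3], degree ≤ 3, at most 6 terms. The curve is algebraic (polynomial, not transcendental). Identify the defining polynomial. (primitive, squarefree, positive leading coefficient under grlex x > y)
3*x^3 - x*y^2 - y^3 + 3*x*y - 2

1. deg p = 3.
2. Matching integer coefficients to the picture gives p.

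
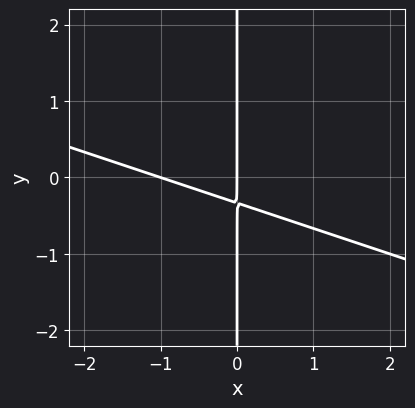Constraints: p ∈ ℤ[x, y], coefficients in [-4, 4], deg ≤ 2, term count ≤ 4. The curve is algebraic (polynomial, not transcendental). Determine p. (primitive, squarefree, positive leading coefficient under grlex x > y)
(a) Degree: no degree-1 curve has this shape, so deg p = 2.
(b) Observable constraints: the visible y-axis segment lies entirely on the curve; the x-axis gridline crossings are at x ∈ {-1, 0}.
(c) These observations pin down the coefficients.

x^2 + 3*x*y + x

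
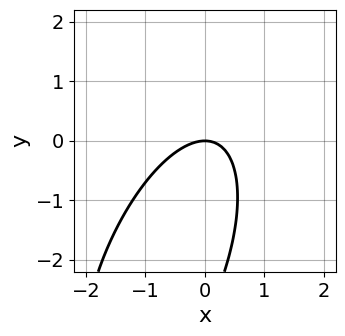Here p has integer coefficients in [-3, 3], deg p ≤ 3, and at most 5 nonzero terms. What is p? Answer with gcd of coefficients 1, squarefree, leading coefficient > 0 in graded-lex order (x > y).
The degree is 2 — the shape is more complex than any degree-1 curve.
From the axis intercepts and sections: one x-axis crossing is at x = 0; one y-axis crossing is at y = 0.
Solving for integer coefficients yields p as stated.

3*x^2 - 2*x*y + y^2 + 3*y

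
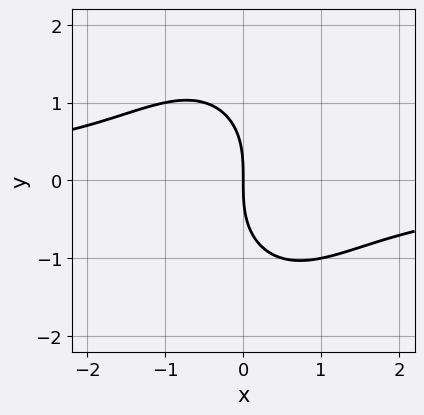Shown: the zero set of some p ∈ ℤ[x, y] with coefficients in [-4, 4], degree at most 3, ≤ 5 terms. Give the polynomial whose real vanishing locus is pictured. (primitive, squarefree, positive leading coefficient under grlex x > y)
2*x^2*y + y^3 + 3*x

Degree: a generic line meets the curve in up to 3 points, so deg p = 3.
From the axis intercepts and sections: one x-axis crossing is at x = 0; it crosses the y-axis at the gridline y = 0.
Fitting integer coefficients to these (and the overall shape) gives p.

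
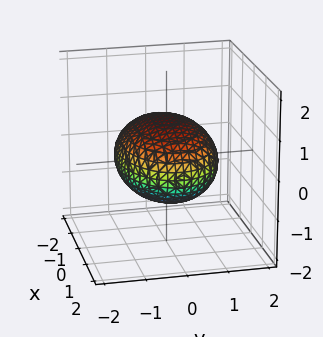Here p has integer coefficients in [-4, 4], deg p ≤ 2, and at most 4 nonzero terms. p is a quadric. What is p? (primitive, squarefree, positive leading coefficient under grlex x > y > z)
x^2 + 2*y^2 + 3*z^2 - 3

(a) deg p = 2.
(b) Symmetries: mirror symmetry z ↦ −z ⇒ only even powers of z; the x ↦ −x reflection is a symmetry, so x appears only in even powers; it's symmetric under y → −y, forcing even powers of y.
(c) Checking where it meets the axes: among the integer gridlines, it crosses the z-axis at z ∈ {-1, 1}.
(d) These observations pin down the coefficients.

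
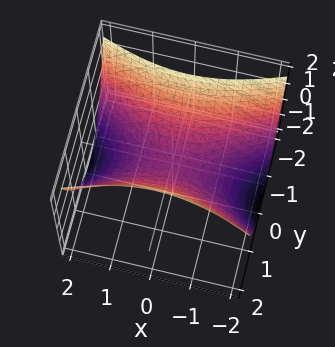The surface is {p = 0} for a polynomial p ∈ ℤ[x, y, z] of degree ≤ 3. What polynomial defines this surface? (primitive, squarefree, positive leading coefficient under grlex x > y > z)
x^2 - 3*y^2 + 3*z

deg p = 2. A hyperbolic paraboloid; a quadric.
Symmetries: it's symmetric under x → −x, forcing even powers of x; mirror symmetry y ↦ −y ⇒ only even powers of y.
Observable constraints: it crosses the x-axis at the gridline x = 0; it crosses the y-axis at the gridline y = 0; it crosses the z-axis at the gridline z = 0.
Matching integer coefficients to the picture gives p.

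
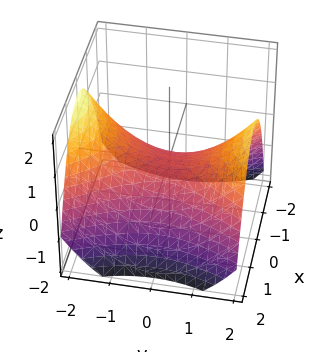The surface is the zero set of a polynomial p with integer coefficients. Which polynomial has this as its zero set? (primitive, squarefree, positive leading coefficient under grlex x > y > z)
The degree is 2 — a hyperbolic paraboloid; a quadric.
Symmetries: mirror symmetry x ↦ −x ⇒ only even powers of x; the y ↦ −y reflection is a symmetry, so y appears only in even powers.
From the axis intercepts and sections: it meets the z-axis at z = 0 (among the integer gridlines); it crosses the y-axis at the gridline y = 0; one x-axis crossing is at x = 0.
Assembling these constraints gives the stated polynomial.

2*x^2 - y^2 + 3*z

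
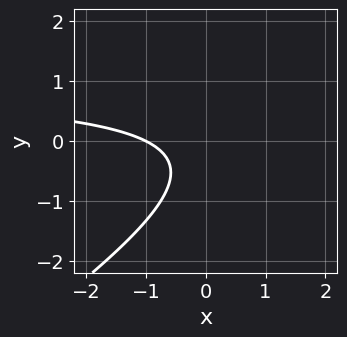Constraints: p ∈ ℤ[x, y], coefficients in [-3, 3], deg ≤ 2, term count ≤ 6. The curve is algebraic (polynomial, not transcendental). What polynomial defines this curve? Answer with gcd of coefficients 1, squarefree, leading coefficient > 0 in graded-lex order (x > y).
First, deg p = 2.
Next, reading off the gridlines: it misses every integer gridline on the y-axis; it meets the x-axis at x = -1 (among the integer gridlines).
Finally, assembling these constraints gives the stated polynomial.

2*x*y - 3*y^2 - 2*x - 2*y - 2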